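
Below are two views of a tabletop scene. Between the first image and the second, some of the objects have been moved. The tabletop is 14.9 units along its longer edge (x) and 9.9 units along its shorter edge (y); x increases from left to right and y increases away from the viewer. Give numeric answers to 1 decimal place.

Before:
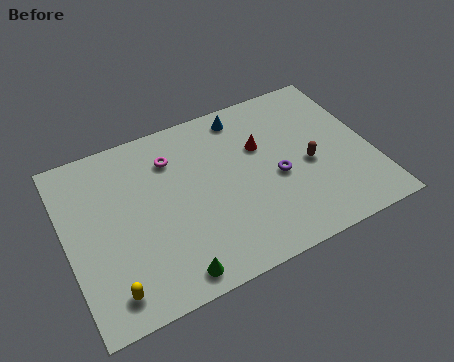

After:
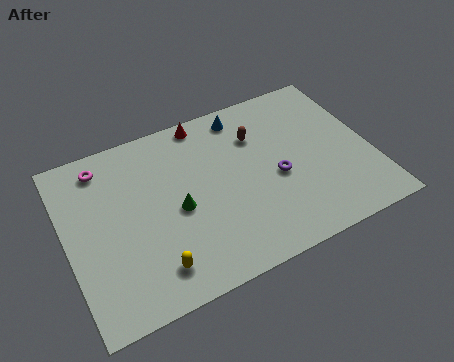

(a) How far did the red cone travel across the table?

3.6

The red cone moved from about (9.7, 6.4) to (7.2, 9.0), a distance of √(2.5² + 2.6²) ≈ 3.6.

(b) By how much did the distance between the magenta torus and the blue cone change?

+3.1

The distance was about 3.9 in the first image and 7.0 in the second, so they moved 3.1 units further apart.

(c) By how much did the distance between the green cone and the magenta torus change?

-1.4

They were about 6.4 units apart before and 5.0 after — 1.4 units closer together.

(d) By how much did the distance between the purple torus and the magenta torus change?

+3.3

The distance was about 5.8 in the first image and 9.1 in the second, so they moved 3.3 units further apart.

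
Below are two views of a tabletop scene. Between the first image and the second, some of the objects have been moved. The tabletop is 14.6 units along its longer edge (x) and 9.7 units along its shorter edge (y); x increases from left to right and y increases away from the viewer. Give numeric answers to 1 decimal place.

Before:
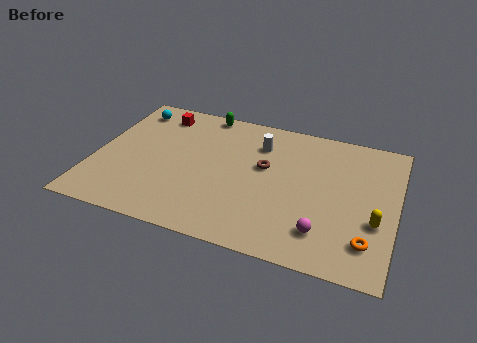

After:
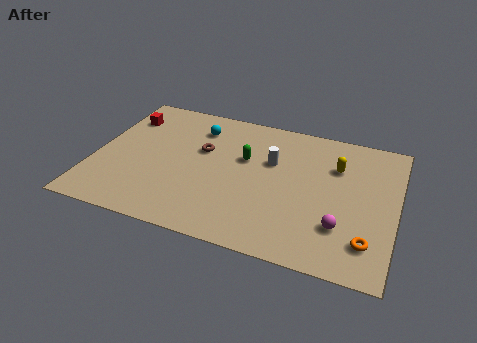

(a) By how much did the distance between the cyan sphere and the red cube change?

+2.2

The distance was about 1.4 in the first image and 3.6 in the second, so they moved 2.2 units further apart.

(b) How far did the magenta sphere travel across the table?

1.0

From (11.3, 2.1) to (12.1, 2.7), the magenta sphere covered √(0.8² + 0.6²) ≈ 1.0 units.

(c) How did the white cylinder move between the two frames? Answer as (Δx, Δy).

(0.7, -1.1)

The white cylinder was at about (7.8, 7.3) and moved to about (8.5, 6.2).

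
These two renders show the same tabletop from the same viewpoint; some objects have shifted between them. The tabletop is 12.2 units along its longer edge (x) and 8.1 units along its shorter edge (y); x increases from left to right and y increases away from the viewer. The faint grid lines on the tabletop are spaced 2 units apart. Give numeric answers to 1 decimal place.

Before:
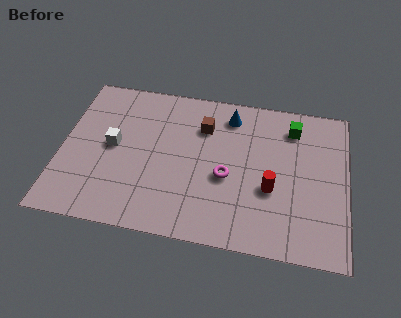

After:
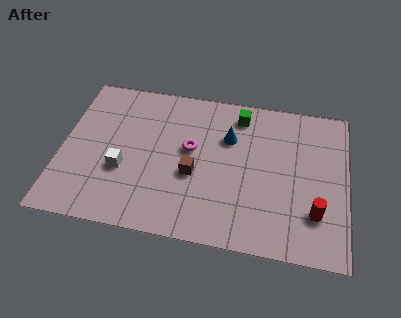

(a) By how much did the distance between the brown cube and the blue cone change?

+1.2

Before: roughly 1.4 units apart; after: 2.6. That's 1.2 units further apart.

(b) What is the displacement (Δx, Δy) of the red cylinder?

(1.9, -0.9)

From the two frames, the red cylinder sits at roughly (9.0, 3.1) before and (10.9, 2.2) after.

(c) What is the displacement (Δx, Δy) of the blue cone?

(0.0, -1.2)

The blue cone started near (7.1, 6.7) and ended near (7.1, 5.5).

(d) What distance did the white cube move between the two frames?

1.3

The white cube was near (2.2, 4.2) before and (2.7, 3.0) after, so it travelled √(0.5² + 1.2²) ≈ 1.3 units.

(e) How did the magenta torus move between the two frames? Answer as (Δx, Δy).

(-1.6, 1.2)

The magenta torus was at about (7.1, 3.4) and moved to about (5.5, 4.6).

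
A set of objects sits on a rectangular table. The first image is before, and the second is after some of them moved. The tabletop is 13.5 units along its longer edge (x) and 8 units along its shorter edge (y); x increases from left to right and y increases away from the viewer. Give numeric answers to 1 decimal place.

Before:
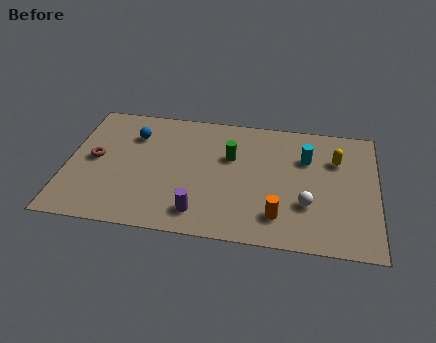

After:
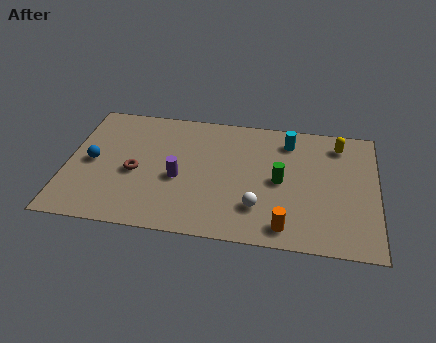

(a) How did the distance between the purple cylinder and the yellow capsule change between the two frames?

+0.4

The distance was about 7.2 in the first image and 7.6 in the second, so they moved 0.4 units further apart.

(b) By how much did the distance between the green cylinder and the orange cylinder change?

-1.2

The distance was about 4.0 in the first image and 2.8 in the second, so they moved 1.2 units closer together.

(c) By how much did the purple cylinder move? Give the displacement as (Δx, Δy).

(-1.0, 2.0)

From the two frames, the purple cylinder sits at roughly (5.9, 1.4) before and (4.9, 3.4) after.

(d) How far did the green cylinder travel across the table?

2.5

The green cylinder moved from about (7.1, 5.1) to (9.3, 3.9), a distance of √(2.2² + 1.2²) ≈ 2.5.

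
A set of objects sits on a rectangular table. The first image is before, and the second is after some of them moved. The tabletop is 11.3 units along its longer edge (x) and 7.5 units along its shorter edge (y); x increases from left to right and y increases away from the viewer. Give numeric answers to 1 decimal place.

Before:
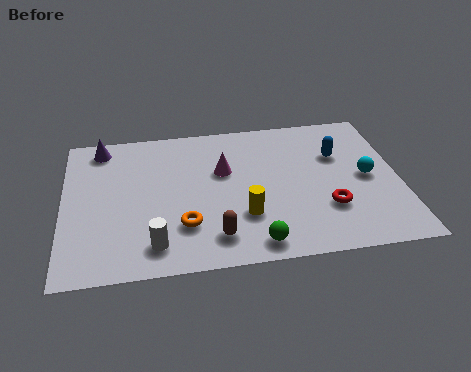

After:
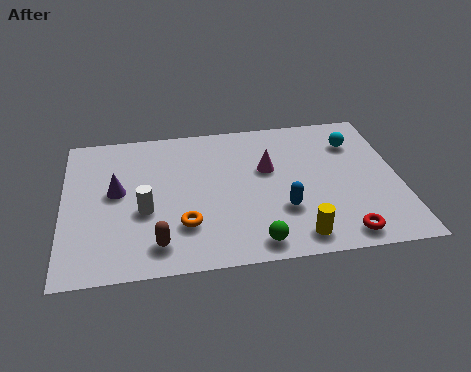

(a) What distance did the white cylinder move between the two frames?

1.7

The white cylinder was near (3.0, 1.3) before and (2.7, 3.0) after, so it travelled √(0.3² + 1.7²) ≈ 1.7 units.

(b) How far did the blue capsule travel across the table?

3.3

From (9.3, 5.0) to (7.3, 2.4), the blue capsule covered √(2.0² + 2.6²) ≈ 3.3 units.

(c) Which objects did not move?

the green sphere and the orange torus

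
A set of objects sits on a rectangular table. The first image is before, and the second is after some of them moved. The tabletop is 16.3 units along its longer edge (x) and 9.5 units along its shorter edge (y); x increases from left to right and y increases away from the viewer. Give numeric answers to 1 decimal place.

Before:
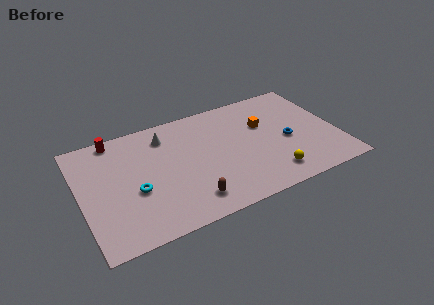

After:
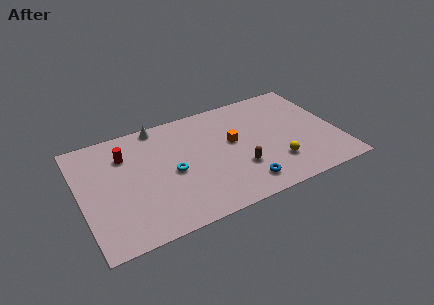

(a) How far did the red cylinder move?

1.7

The red cylinder moved from about (2.5, 8.6) to (3.0, 7.0), a distance of √(0.5² + 1.6²) ≈ 1.7.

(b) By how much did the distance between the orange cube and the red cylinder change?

-2.7

They were about 9.6 units apart before and 6.9 after — 2.7 units closer together.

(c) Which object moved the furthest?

the blue torus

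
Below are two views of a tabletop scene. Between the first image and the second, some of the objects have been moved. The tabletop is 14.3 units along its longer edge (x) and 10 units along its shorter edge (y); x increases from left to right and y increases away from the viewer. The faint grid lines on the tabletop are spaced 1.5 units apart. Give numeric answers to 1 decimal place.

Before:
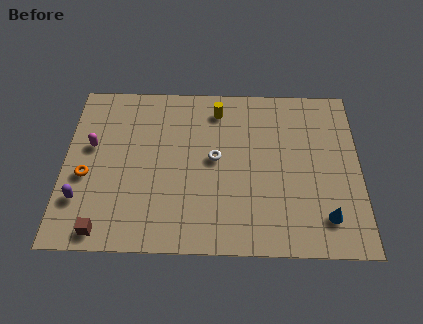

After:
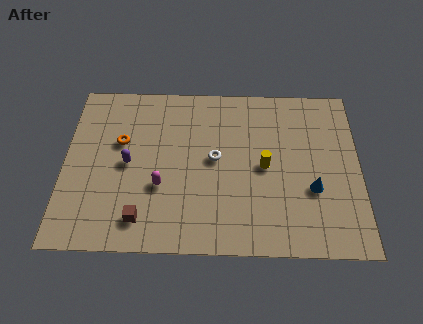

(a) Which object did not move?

the white torus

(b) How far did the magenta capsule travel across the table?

4.1

The magenta capsule moved from about (1.3, 5.9) to (4.7, 3.6), a distance of √(3.4² + 2.3²) ≈ 4.1.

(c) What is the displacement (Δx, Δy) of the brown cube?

(1.8, 0.7)

The brown cube was at about (2.0, 1.0) and moved to about (3.8, 1.7).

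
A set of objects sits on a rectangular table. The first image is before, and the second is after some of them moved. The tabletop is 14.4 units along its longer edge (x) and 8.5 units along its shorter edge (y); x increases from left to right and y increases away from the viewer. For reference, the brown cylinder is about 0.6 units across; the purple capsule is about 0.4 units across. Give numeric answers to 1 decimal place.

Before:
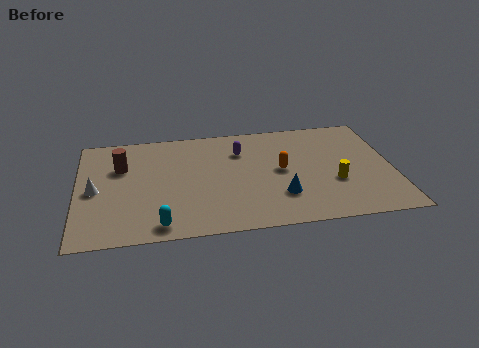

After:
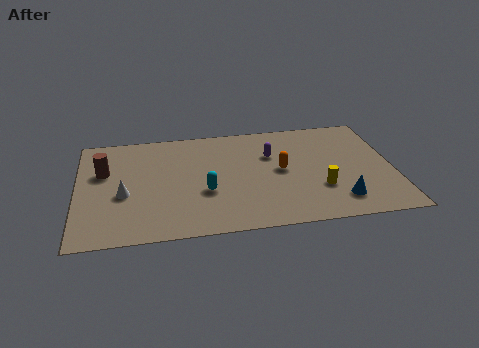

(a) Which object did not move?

the orange capsule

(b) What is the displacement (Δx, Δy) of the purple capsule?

(1.4, -0.5)

The purple capsule was at about (7.5, 6.2) and moved to about (8.9, 5.7).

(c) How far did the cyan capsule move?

3.0

From (3.7, 1.0) to (5.8, 3.2), the cyan capsule covered √(2.1² + 2.2²) ≈ 3.0 units.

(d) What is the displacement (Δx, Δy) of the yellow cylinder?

(-0.7, -0.4)

The yellow cylinder started near (11.7, 3.1) and ended near (11.0, 2.7).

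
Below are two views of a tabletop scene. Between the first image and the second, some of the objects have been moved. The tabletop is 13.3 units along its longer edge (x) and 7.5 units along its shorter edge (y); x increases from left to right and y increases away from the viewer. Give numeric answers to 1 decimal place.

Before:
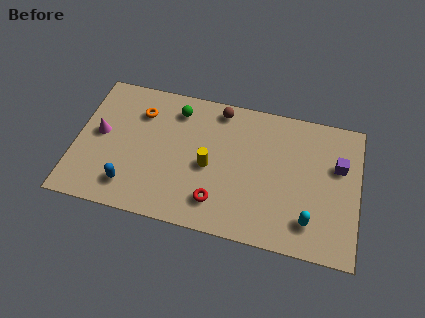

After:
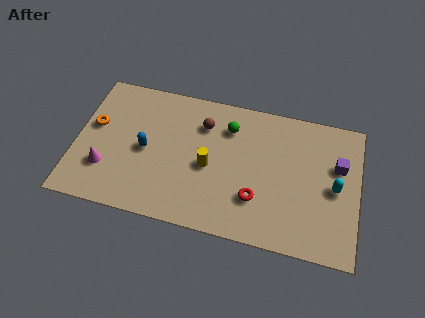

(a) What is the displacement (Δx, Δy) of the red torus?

(1.8, 0.6)

From the two frames, the red torus sits at roughly (6.8, 1.6) before and (8.6, 2.2) after.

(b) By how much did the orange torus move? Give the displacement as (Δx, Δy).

(-2.1, -1.2)

From the two frames, the orange torus sits at roughly (2.9, 5.6) before and (0.8, 4.4) after.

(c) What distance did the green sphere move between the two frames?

2.5

The green sphere moved from about (4.6, 6.1) to (7.1, 5.7), a distance of √(2.5² + 0.4²) ≈ 2.5.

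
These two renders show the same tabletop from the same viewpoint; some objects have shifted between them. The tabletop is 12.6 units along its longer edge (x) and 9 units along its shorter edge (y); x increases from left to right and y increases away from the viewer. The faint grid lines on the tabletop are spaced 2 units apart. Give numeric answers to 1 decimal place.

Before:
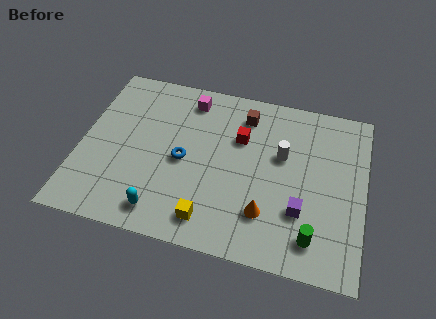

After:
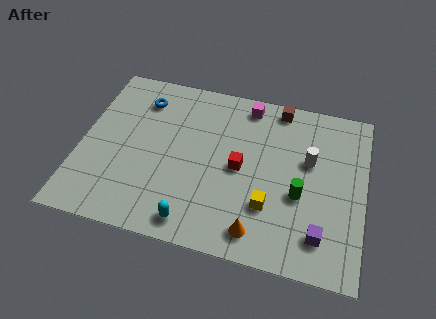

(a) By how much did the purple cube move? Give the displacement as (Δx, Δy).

(0.9, -1.0)

The purple cube was at about (9.9, 2.8) and moved to about (10.8, 1.8).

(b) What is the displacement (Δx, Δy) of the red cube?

(0.1, -1.6)

The red cube was at about (7.0, 6.0) and moved to about (7.1, 4.4).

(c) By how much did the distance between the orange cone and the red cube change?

-0.7

The distance was about 4.0 in the first image and 3.3 in the second, so they moved 0.7 units closer together.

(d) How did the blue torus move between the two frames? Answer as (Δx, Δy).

(-2.1, 2.9)

The blue torus was at about (4.6, 4.2) and moved to about (2.5, 7.1).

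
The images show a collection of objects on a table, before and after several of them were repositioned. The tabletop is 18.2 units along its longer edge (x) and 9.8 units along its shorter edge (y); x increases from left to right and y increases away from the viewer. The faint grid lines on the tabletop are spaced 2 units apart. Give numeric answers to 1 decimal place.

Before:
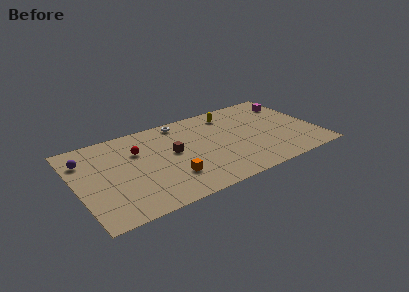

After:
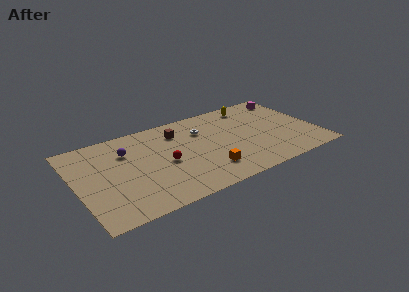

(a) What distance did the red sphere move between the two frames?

2.8

The red sphere moved from about (4.8, 6.7) to (6.6, 4.5), a distance of √(1.8² + 2.2²) ≈ 2.8.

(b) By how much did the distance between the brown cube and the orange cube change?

+2.8

Before: roughly 2.7 units apart; after: 5.5. That's 2.8 units further apart.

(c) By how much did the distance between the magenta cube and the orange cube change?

-1.7

The distance was about 11.2 in the first image and 9.5 in the second, so they moved 1.7 units closer together.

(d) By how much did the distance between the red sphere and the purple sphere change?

-0.4

They were about 4.0 units apart before and 3.6 after — 0.4 units closer together.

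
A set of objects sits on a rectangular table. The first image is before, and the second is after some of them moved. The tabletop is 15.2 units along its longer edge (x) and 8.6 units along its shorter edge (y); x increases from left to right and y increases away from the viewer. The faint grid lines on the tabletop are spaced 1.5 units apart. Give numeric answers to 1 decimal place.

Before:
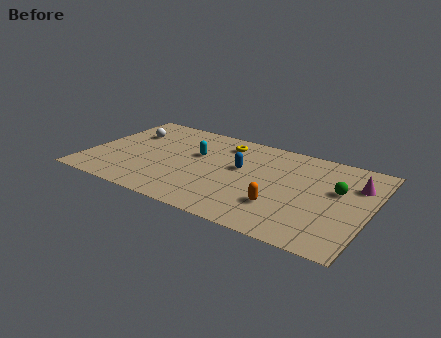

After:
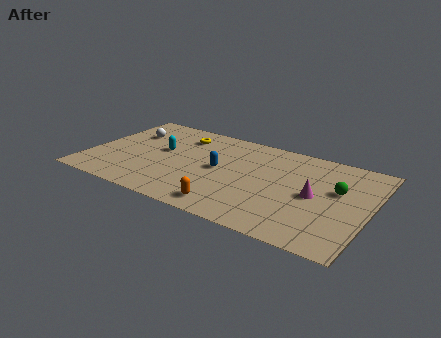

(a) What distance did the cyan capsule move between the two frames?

1.9

The cyan capsule was near (5.7, 5.3) before and (3.8, 4.9) after, so it travelled √(1.9² + 0.4²) ≈ 1.9 units.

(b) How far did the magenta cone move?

2.8

The magenta cone moved from about (14.3, 6.1) to (12.3, 4.2), a distance of √(2.0² + 1.9²) ≈ 2.8.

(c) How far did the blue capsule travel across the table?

1.3

The blue capsule was near (8.2, 5.0) before and (7.1, 4.4) after, so it travelled √(1.1² + 0.6²) ≈ 1.3 units.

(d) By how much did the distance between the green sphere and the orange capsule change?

+2.8

Before: roughly 3.8 units apart; after: 6.6. That's 2.8 units further apart.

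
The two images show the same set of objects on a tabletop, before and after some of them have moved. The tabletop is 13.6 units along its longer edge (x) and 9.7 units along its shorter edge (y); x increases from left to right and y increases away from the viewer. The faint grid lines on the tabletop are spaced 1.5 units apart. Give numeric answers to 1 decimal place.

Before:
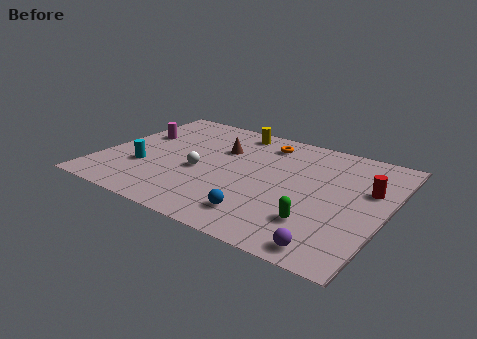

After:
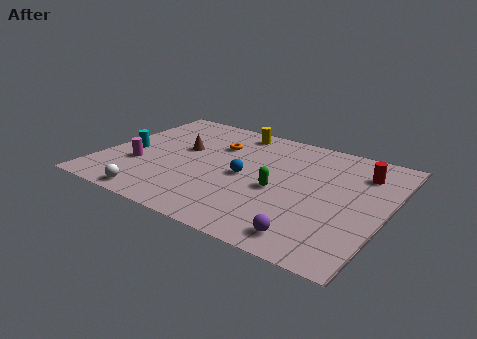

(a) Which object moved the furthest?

the white sphere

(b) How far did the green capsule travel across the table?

2.7

From (10.7, 2.5) to (8.6, 4.2), the green capsule covered √(2.1² + 1.7²) ≈ 2.7 units.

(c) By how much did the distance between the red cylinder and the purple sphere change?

+1.1

They were about 5.2 units apart before and 6.3 after — 1.1 units further apart.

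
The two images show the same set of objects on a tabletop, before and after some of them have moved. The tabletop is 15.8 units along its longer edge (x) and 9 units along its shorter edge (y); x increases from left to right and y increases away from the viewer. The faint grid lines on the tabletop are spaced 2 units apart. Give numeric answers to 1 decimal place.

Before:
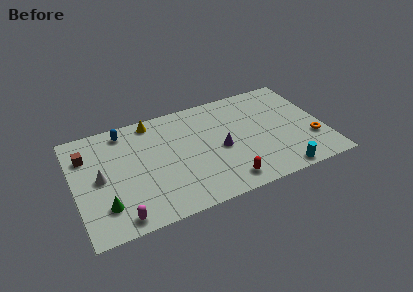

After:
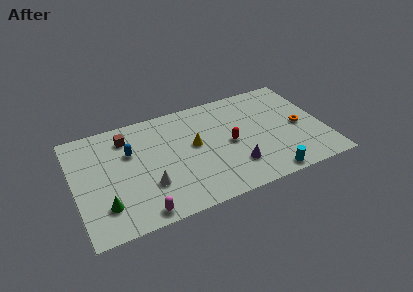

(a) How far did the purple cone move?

1.9

The purple cone was near (9.2, 4.1) before and (9.9, 2.3) after, so it travelled √(0.7² + 1.8²) ≈ 1.9 units.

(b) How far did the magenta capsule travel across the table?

1.3

The magenta capsule moved from about (2.5, 1.0) to (3.8, 0.9), a distance of √(1.3² + 0.1²) ≈ 1.3.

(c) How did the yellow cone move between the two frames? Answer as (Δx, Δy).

(2.4, -3.0)

The yellow cone was at about (5.2, 8.0) and moved to about (7.6, 5.0).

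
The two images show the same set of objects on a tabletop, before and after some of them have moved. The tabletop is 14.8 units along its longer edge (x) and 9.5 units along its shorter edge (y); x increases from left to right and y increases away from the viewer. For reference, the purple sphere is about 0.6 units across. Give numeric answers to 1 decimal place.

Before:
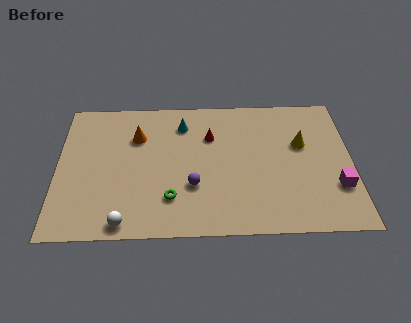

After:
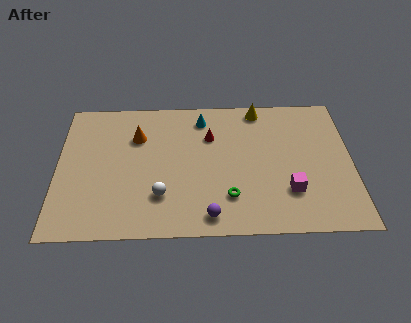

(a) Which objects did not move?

the red cone and the orange cone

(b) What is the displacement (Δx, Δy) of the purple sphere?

(0.8, -2.0)

The purple sphere was at about (6.8, 3.2) and moved to about (7.6, 1.2).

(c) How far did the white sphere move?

2.5

The white sphere moved from about (3.4, 0.9) to (5.2, 2.6), a distance of √(1.8² + 1.7²) ≈ 2.5.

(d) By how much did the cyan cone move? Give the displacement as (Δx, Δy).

(1.0, 0.4)

The cyan cone was at about (6.3, 7.5) and moved to about (7.3, 7.9).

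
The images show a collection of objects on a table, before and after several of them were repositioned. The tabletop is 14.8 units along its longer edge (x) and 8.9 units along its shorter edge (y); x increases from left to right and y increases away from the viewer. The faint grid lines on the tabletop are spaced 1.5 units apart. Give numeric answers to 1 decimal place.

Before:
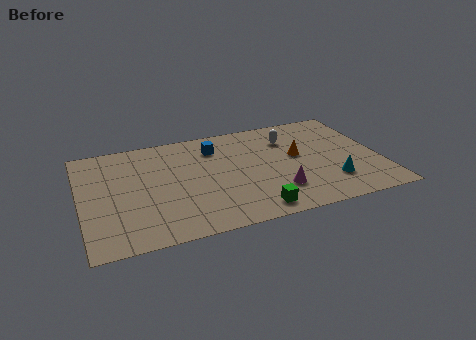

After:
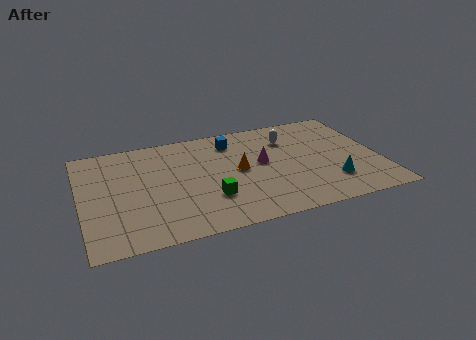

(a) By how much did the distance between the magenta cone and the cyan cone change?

+1.4

Before: roughly 2.7 units apart; after: 4.1. That's 1.4 units further apart.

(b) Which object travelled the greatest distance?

the orange cone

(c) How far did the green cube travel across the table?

2.6

From (8.2, 1.1) to (6.2, 2.7), the green cube covered √(2.0² + 1.6²) ≈ 2.6 units.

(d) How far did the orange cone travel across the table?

3.0

From (10.8, 5.0) to (7.8, 4.6), the orange cone covered √(3.0² + 0.4²) ≈ 3.0 units.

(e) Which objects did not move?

the white capsule and the cyan cone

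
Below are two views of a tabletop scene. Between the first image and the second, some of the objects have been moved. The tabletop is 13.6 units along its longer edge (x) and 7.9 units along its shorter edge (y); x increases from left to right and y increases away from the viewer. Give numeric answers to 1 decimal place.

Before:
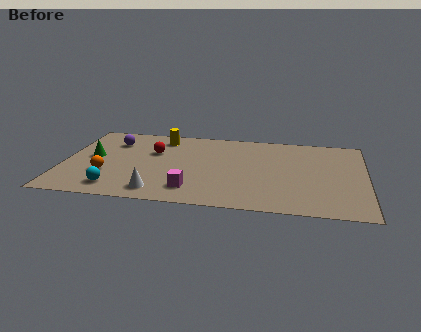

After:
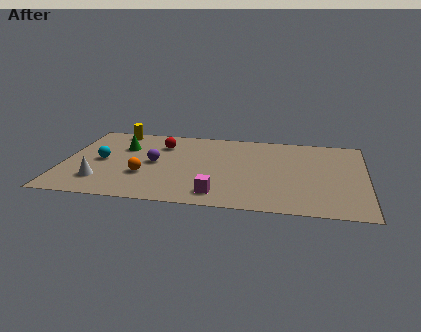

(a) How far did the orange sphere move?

1.7

The orange sphere moved from about (2.0, 2.6) to (3.7, 2.7), a distance of √(1.7² + 0.1²) ≈ 1.7.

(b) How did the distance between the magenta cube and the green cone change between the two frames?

+0.8

They were about 5.3 units apart before and 6.1 after — 0.8 units further apart.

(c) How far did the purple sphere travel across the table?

2.8

From (2.1, 5.9) to (4.1, 4.0), the purple sphere covered √(2.0² + 1.9²) ≈ 2.8 units.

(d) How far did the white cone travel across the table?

2.7

From (4.4, 1.2) to (1.8, 1.9), the white cone covered √(2.6² + 0.7²) ≈ 2.7 units.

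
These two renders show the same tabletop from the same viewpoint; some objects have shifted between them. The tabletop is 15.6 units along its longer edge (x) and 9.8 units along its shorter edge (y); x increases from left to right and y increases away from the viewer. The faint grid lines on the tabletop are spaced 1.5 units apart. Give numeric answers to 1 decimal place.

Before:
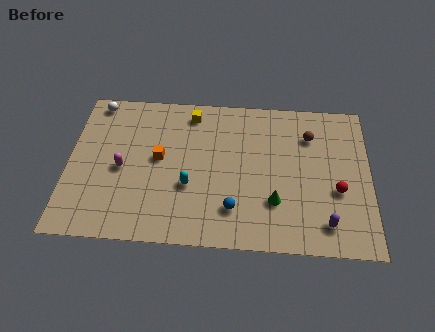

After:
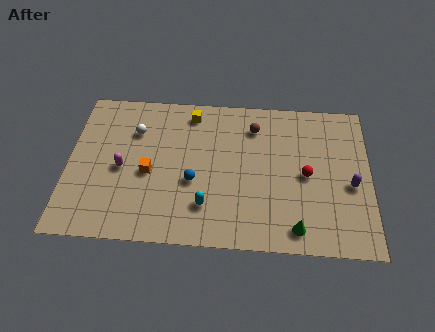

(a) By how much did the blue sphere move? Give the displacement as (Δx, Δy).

(-2.1, 1.6)

The blue sphere started near (8.6, 2.3) and ended near (6.5, 3.9).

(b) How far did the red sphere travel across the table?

1.8

The red sphere was near (13.9, 3.8) before and (12.3, 4.7) after, so it travelled √(1.6² + 0.9²) ≈ 1.8 units.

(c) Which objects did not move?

the yellow cube and the magenta capsule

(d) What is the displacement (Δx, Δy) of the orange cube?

(-0.5, -1.0)

The orange cube started near (4.7, 5.3) and ended near (4.2, 4.3).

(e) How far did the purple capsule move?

2.8

The purple capsule moved from about (13.3, 1.7) to (14.6, 4.2), a distance of √(1.3² + 2.5²) ≈ 2.8.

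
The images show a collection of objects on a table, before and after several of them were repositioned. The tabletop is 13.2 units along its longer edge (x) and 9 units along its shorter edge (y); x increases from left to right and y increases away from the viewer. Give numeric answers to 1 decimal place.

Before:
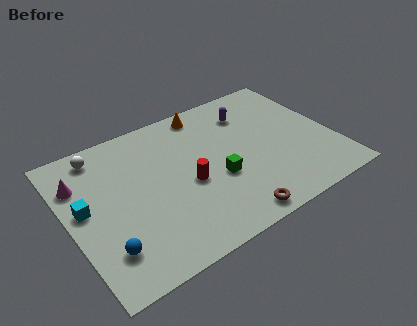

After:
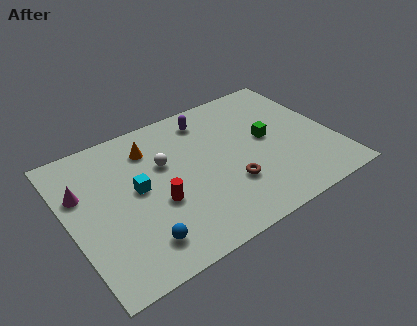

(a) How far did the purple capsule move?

2.2

The purple capsule moved from about (9.5, 6.9) to (7.4, 7.5), a distance of √(2.1² + 0.6²) ≈ 2.2.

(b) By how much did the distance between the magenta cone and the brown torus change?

-1.1

The distance was about 8.7 in the first image and 7.6 in the second, so they moved 1.1 units closer together.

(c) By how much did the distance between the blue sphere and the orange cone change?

-2.9

They were about 8.4 units apart before and 5.5 after — 2.9 units closer together.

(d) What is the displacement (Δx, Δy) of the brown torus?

(0.3, 1.9)

From the two frames, the brown torus sits at roughly (7.4, 0.9) before and (7.7, 2.8) after.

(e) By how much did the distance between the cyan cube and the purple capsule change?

-4.1

The distance was about 8.9 in the first image and 4.8 in the second, so they moved 4.1 units closer together.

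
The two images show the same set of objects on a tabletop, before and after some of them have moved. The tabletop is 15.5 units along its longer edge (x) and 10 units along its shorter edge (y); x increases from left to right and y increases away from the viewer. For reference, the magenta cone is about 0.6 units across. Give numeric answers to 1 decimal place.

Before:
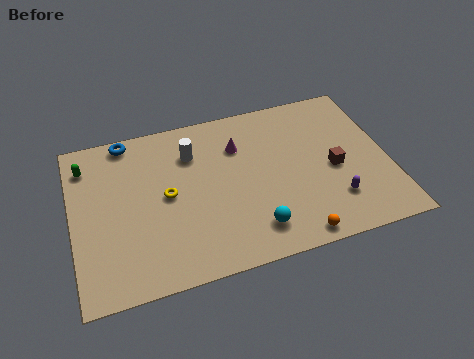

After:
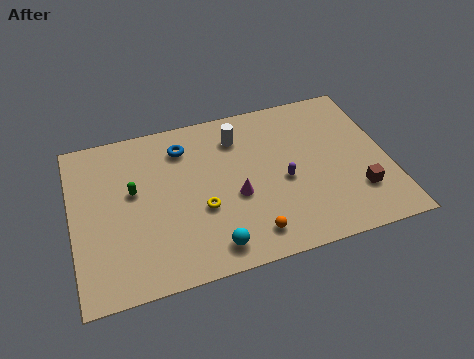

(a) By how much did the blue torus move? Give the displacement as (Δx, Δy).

(2.7, -1.2)

From the two frames, the blue torus sits at roughly (2.9, 9.1) before and (5.6, 7.9) after.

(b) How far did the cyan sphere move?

2.2

The cyan sphere moved from about (8.6, 1.9) to (6.5, 1.4), a distance of √(2.1² + 0.5²) ≈ 2.2.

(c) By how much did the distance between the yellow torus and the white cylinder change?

+1.8

The distance was about 2.7 in the first image and 4.5 in the second, so they moved 1.8 units further apart.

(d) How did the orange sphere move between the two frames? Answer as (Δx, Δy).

(-2.1, 0.7)

The orange sphere was at about (10.5, 0.9) and moved to about (8.4, 1.6).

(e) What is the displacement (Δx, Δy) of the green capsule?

(2.2, -2.2)

The green capsule started near (0.8, 8.0) and ended near (3.0, 5.8).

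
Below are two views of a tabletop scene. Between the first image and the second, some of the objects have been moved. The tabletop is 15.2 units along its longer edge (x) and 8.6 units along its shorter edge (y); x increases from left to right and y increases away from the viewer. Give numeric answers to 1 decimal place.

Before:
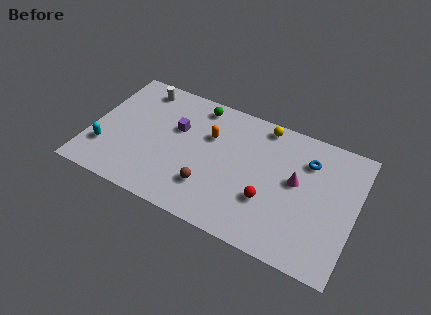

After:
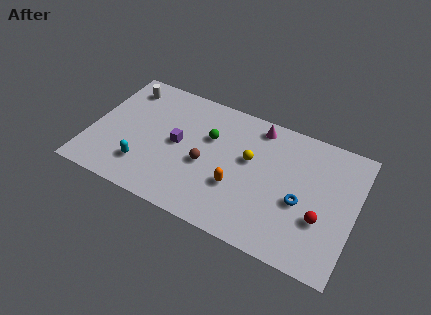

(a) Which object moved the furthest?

the magenta cone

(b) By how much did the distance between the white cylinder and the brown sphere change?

-0.7

The distance was about 6.9 in the first image and 6.2 in the second, so they moved 0.7 units closer together.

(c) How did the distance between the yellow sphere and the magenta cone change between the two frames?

-1.2

Before: roughly 3.6 units apart; after: 2.4. That's 1.2 units closer together.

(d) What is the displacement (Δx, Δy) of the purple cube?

(0.2, -1.0)

The purple cube was at about (4.8, 5.4) and moved to about (5.0, 4.4).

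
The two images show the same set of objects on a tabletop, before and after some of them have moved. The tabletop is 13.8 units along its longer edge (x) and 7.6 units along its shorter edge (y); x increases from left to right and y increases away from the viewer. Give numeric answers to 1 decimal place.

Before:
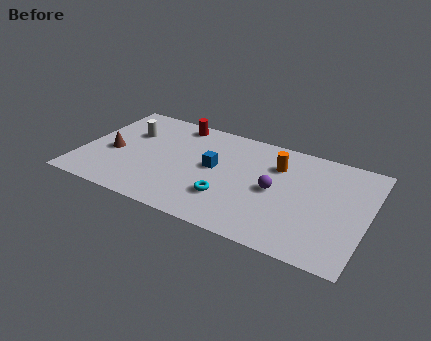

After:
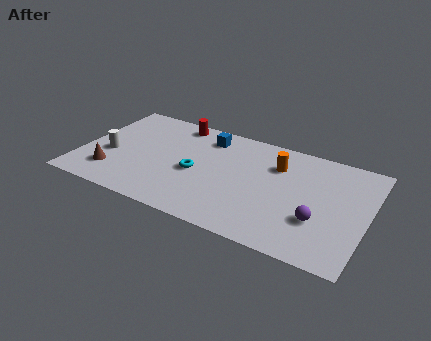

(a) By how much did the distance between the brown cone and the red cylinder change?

+1.2

Before: roughly 4.3 units apart; after: 5.5. That's 1.2 units further apart.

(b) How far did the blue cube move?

2.2

The blue cube was near (6.4, 4.1) before and (5.8, 6.2) after, so it travelled √(0.6² + 2.1²) ≈ 2.2 units.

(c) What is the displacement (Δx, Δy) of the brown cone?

(0.2, -1.5)

The brown cone started near (1.5, 3.3) and ended near (1.7, 1.8).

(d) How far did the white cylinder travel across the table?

2.1

From (2.1, 5.1) to (1.4, 3.1), the white cylinder covered √(0.7² + 2.0²) ≈ 2.1 units.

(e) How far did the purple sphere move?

2.5

From (9.4, 3.7) to (11.6, 2.5), the purple sphere covered √(2.2² + 1.2²) ≈ 2.5 units.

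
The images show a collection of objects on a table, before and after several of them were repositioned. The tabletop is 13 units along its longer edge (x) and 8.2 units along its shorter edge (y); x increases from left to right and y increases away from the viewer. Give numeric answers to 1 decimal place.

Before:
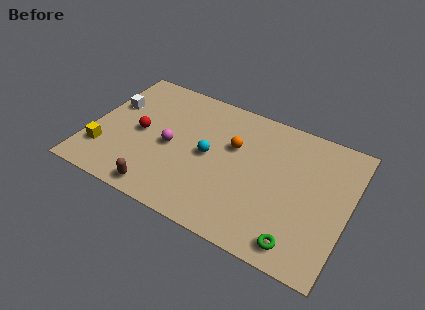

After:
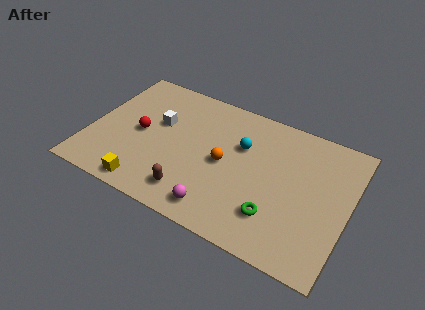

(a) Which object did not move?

the red sphere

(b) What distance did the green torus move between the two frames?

1.6

The green torus was near (10.9, 1.1) before and (9.6, 2.1) after, so it travelled √(1.3² + 1.0²) ≈ 1.6 units.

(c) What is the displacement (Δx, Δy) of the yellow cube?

(2.4, -1.2)

From the two frames, the yellow cube sits at roughly (0.9, 2.1) before and (3.3, 0.9) after.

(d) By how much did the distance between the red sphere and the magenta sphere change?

+3.6

The distance was about 1.6 in the first image and 5.2 in the second, so they moved 3.6 units further apart.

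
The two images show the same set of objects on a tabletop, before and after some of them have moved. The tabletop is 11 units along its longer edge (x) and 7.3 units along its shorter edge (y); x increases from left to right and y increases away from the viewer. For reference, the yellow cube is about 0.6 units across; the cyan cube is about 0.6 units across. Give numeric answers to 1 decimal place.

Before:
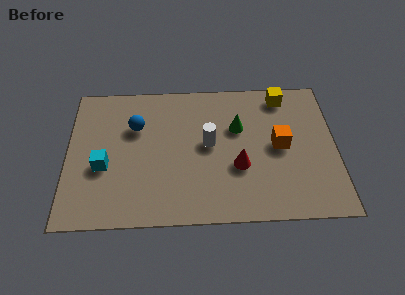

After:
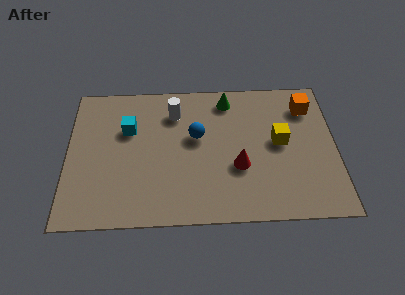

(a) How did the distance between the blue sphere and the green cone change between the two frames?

-1.9

The distance was about 4.2 in the first image and 2.3 in the second, so they moved 1.9 units closer together.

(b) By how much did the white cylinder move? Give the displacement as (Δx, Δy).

(-1.4, 1.7)

From the two frames, the white cylinder sits at roughly (5.8, 3.9) before and (4.4, 5.6) after.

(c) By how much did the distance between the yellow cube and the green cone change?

+0.6

They were about 2.5 units apart before and 3.1 after — 0.6 units further apart.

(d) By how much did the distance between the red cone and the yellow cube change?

-2.0

They were about 4.1 units apart before and 2.1 after — 2.0 units closer together.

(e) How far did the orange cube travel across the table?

2.3

The orange cube was near (8.7, 3.7) before and (9.9, 5.7) after, so it travelled √(1.2² + 2.0²) ≈ 2.3 units.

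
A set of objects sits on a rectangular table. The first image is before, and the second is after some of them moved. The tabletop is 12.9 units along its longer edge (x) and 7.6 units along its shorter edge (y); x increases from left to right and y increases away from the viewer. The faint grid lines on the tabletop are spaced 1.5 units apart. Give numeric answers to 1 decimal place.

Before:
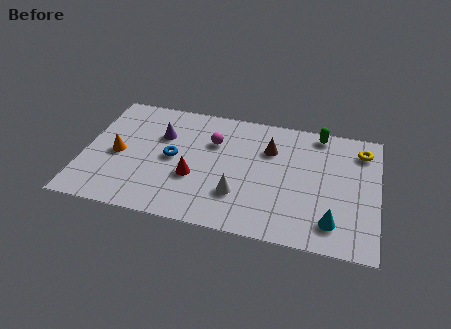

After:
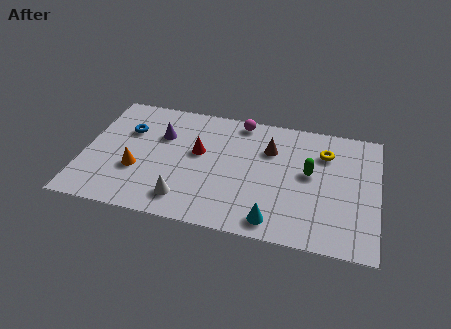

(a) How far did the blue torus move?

2.5

The blue torus was near (3.9, 3.8) before and (1.8, 5.1) after, so it travelled √(2.1² + 1.3²) ≈ 2.5 units.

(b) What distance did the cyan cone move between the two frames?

2.5

From (11.0, 1.5) to (8.5, 1.0), the cyan cone covered √(2.5² + 0.5²) ≈ 2.5 units.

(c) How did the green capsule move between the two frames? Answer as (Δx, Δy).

(-0.3, -2.6)

From the two frames, the green capsule sits at roughly (10.2, 6.8) before and (9.9, 4.2) after.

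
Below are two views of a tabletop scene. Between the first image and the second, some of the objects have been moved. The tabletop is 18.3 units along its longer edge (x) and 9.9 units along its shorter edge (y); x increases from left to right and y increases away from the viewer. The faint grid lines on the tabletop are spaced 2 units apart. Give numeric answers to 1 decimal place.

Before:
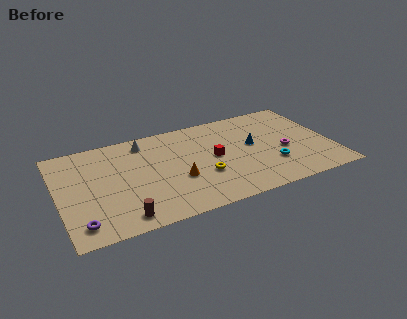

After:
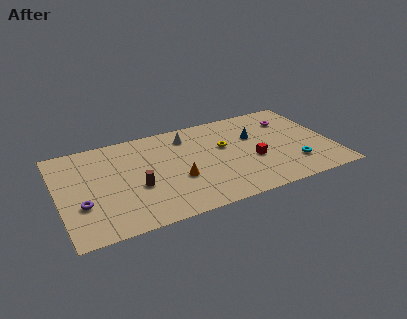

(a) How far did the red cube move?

2.8

The red cube was near (10.4, 5.1) before and (12.9, 3.9) after, so it travelled √(2.5² + 1.2²) ≈ 2.8 units.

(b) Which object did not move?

the orange cone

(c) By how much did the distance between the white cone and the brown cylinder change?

-1.8

The distance was about 7.4 in the first image and 5.6 in the second, so they moved 1.8 units closer together.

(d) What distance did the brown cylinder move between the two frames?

2.9

The brown cylinder moved from about (3.9, 1.3) to (5.1, 3.9), a distance of √(1.2² + 2.6²) ≈ 2.9.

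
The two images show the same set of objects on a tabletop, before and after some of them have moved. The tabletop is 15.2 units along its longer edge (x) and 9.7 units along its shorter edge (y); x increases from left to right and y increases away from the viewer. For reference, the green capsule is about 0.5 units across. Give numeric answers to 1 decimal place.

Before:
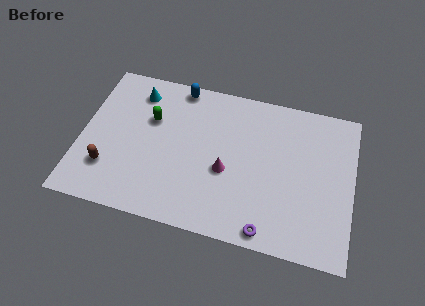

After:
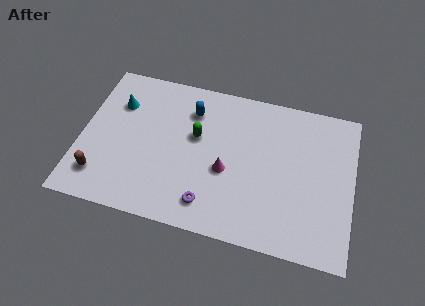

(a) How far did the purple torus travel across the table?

3.4

The purple torus was near (10.7, 0.9) before and (7.4, 1.7) after, so it travelled √(3.3² + 0.8²) ≈ 3.4 units.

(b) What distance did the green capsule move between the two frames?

2.6

The green capsule moved from about (3.8, 6.3) to (6.4, 5.8), a distance of √(2.6² + 0.5²) ≈ 2.6.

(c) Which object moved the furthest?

the purple torus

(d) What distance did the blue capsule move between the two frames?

1.6

The blue capsule moved from about (5.2, 8.8) to (6.0, 7.4), a distance of √(0.8² + 1.4²) ≈ 1.6.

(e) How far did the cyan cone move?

1.4

The cyan cone moved from about (2.9, 7.9) to (1.9, 6.9), a distance of √(1.0² + 1.0²) ≈ 1.4.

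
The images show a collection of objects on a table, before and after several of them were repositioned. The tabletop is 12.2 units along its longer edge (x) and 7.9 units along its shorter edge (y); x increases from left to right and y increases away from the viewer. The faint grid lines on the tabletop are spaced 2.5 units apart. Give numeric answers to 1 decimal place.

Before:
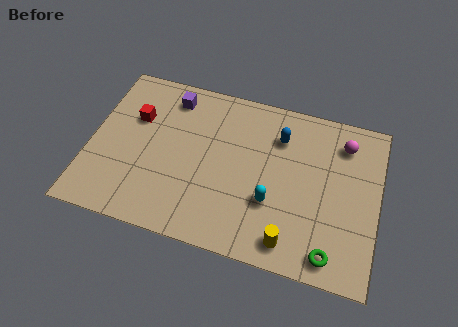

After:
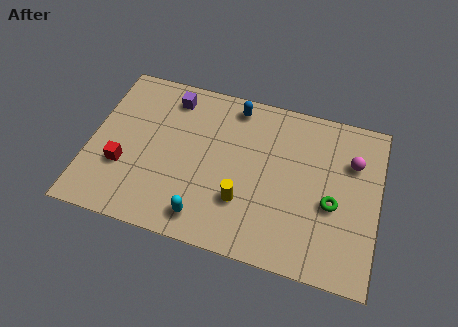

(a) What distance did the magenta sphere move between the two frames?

0.9

From (10.6, 6.3) to (11.0, 5.5), the magenta sphere covered √(0.4² + 0.8²) ≈ 0.9 units.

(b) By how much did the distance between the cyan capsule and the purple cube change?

-0.3

They were about 6.0 units apart before and 5.7 after — 0.3 units closer together.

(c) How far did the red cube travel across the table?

2.5

The red cube moved from about (1.8, 5.2) to (1.5, 2.7), a distance of √(0.3² + 2.5²) ≈ 2.5.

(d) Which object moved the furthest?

the cyan capsule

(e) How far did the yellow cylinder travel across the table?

2.5

The yellow cylinder moved from about (8.7, 1.1) to (6.6, 2.4), a distance of √(2.1² + 1.3²) ≈ 2.5.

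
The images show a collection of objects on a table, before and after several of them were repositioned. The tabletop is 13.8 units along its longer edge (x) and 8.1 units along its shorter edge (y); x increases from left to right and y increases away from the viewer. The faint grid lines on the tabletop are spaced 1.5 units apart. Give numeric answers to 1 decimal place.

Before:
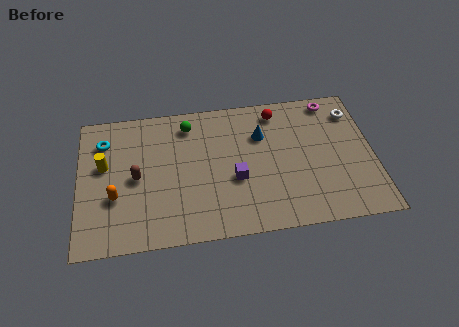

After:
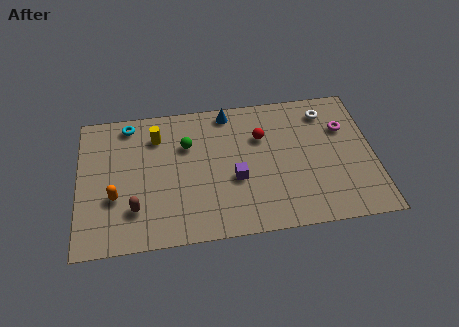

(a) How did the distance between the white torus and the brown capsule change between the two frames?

-0.4

The distance was about 10.6 in the first image and 10.2 in the second, so they moved 0.4 units closer together.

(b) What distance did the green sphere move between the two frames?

1.2

The green sphere moved from about (5.2, 6.7) to (5.1, 5.5), a distance of √(0.1² + 1.2²) ≈ 1.2.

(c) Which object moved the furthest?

the yellow cylinder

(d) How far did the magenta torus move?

1.8

The magenta torus moved from about (12.0, 7.2) to (12.5, 5.5), a distance of √(0.5² + 1.7²) ≈ 1.8.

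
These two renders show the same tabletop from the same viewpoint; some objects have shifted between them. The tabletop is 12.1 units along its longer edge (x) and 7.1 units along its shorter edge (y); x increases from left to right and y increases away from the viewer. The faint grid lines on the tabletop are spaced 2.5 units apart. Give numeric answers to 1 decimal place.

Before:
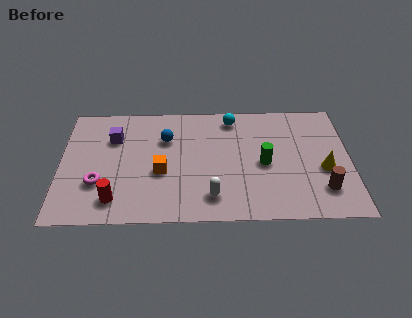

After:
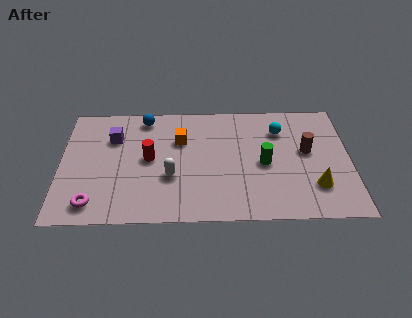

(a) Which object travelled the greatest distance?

the red cylinder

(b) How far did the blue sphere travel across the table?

1.6

The blue sphere was near (4.4, 4.9) before and (3.5, 6.2) after, so it travelled √(0.9² + 1.3²) ≈ 1.6 units.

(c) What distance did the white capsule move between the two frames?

2.1

From (6.3, 1.4) to (4.6, 2.6), the white capsule covered √(1.7² + 1.2²) ≈ 2.1 units.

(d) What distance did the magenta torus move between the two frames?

1.2

The magenta torus was near (1.6, 2.3) before and (1.4, 1.1) after, so it travelled √(0.2² + 1.2²) ≈ 1.2 units.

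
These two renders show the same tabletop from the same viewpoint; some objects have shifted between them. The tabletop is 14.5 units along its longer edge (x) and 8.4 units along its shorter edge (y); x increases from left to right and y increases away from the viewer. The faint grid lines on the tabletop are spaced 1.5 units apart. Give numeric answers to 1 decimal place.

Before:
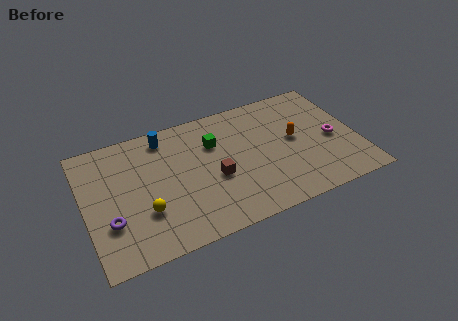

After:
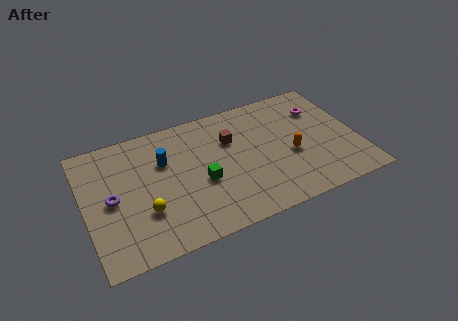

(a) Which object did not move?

the yellow sphere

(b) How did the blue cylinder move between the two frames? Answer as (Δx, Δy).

(-0.2, -1.6)

From the two frames, the blue cylinder sits at roughly (4.5, 7.2) before and (4.3, 5.6) after.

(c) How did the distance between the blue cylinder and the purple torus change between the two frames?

-2.3

The distance was about 5.6 in the first image and 3.3 in the second, so they moved 2.3 units closer together.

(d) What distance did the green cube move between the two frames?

2.5

The green cube was near (7.0, 5.8) before and (6.1, 3.5) after, so it travelled √(0.9² + 2.3²) ≈ 2.5 units.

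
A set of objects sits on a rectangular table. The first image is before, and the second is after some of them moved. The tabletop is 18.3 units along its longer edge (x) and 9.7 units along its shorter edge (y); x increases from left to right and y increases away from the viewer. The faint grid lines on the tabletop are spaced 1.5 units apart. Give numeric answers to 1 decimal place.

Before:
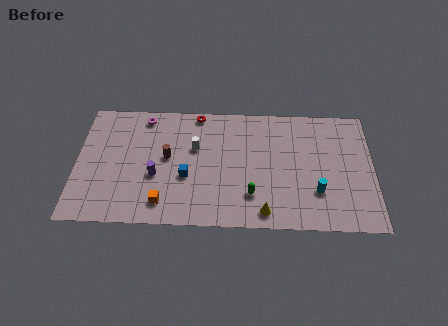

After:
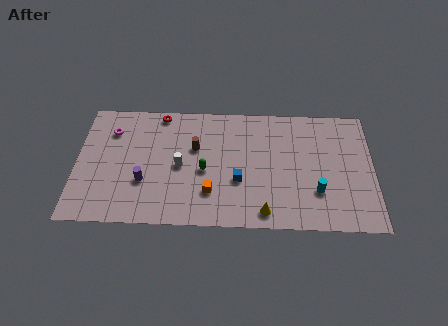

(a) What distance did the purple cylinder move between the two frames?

0.9

From (4.9, 3.8) to (4.2, 3.3), the purple cylinder covered √(0.7² + 0.5²) ≈ 0.9 units.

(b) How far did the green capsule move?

3.4

From (10.8, 2.5) to (7.9, 4.3), the green capsule covered √(2.9² + 1.8²) ≈ 3.4 units.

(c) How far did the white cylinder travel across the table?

1.7

The white cylinder was near (7.3, 6.1) before and (6.4, 4.6) after, so it travelled √(0.9² + 1.5²) ≈ 1.7 units.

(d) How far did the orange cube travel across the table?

3.0

The orange cube was near (5.4, 1.7) before and (8.3, 2.6) after, so it travelled √(2.9² + 0.9²) ≈ 3.0 units.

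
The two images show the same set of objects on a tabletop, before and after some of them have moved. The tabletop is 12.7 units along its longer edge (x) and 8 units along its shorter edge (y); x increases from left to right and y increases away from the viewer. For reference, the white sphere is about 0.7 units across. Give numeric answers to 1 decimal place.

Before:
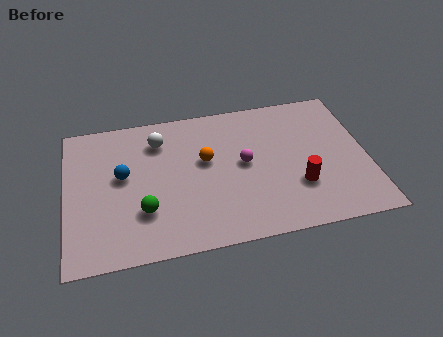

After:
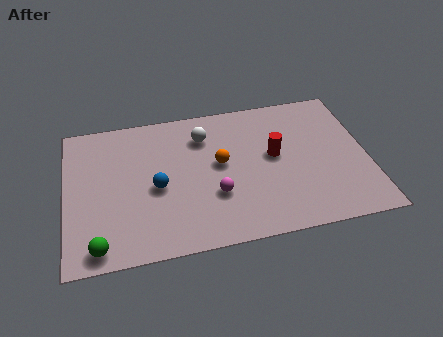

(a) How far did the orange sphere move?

0.7

The orange sphere was near (5.9, 4.7) before and (6.5, 4.4) after, so it travelled √(0.6² + 0.3²) ≈ 0.7 units.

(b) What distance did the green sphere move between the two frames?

2.4

The green sphere moved from about (3.2, 2.4) to (1.3, 0.9), a distance of √(1.9² + 1.5²) ≈ 2.4.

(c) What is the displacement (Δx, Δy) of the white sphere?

(1.9, -0.1)

The white sphere was at about (4.0, 6.2) and moved to about (5.9, 6.1).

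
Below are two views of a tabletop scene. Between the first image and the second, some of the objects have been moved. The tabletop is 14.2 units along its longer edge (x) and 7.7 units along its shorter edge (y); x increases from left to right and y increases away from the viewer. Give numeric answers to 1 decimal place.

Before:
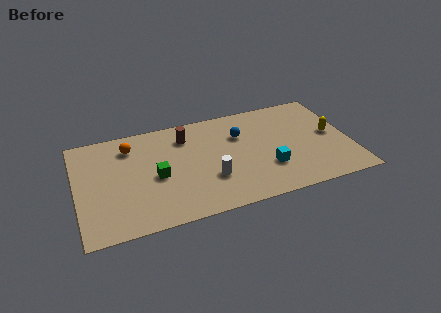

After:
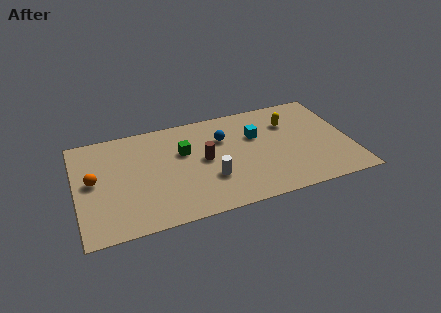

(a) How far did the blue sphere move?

0.9

From (8.6, 5.3) to (7.7, 5.3), the blue sphere covered √(0.9² + 0.0²) ≈ 0.9 units.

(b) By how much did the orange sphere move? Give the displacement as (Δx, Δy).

(-2.0, -2.0)

The orange sphere was at about (2.9, 6.1) and moved to about (0.9, 4.1).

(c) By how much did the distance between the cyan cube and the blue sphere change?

-1.4

Before: roughly 3.1 units apart; after: 1.7. That's 1.4 units closer together.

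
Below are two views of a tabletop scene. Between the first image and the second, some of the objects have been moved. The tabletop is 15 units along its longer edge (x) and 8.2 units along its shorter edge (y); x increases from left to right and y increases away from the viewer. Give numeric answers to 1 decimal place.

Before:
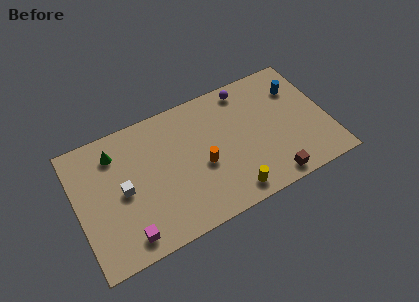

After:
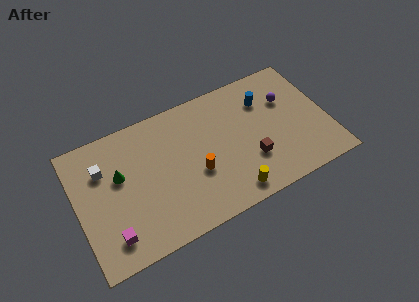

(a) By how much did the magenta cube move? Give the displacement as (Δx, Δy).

(-0.9, 0.4)

From the two frames, the magenta cube sits at roughly (2.6, 1.2) before and (1.7, 1.6) after.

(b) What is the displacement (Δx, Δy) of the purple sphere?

(2.3, -1.7)

The purple sphere was at about (10.5, 7.2) and moved to about (12.8, 5.5).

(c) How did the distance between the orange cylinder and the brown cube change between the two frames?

-1.3

The distance was about 4.6 in the first image and 3.3 in the second, so they moved 1.3 units closer together.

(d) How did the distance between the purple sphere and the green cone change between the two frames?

+2.2

Before: roughly 8.0 units apart; after: 10.2. That's 2.2 units further apart.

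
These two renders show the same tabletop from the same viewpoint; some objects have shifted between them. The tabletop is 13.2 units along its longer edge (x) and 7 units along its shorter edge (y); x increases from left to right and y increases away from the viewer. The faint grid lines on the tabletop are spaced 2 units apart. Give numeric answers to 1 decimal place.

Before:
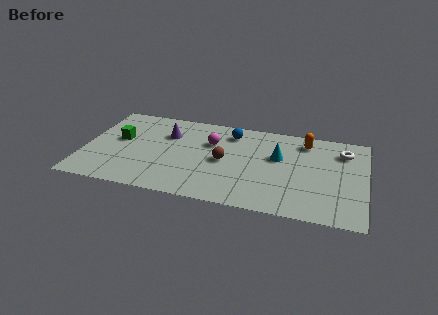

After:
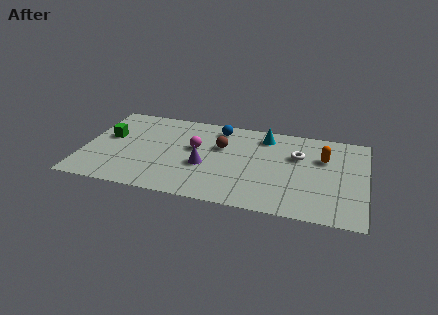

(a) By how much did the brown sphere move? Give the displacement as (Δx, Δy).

(-0.2, 1.1)

The brown sphere was at about (6.6, 3.4) and moved to about (6.4, 4.5).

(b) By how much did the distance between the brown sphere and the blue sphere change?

-0.9

The distance was about 2.3 in the first image and 1.4 in the second, so they moved 0.9 units closer together.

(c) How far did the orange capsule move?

1.4

From (10.3, 5.8) to (11.2, 4.7), the orange capsule covered √(0.9² + 1.1²) ≈ 1.4 units.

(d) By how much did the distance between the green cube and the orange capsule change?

+1.2

Before: roughly 8.9 units apart; after: 10.1. That's 1.2 units further apart.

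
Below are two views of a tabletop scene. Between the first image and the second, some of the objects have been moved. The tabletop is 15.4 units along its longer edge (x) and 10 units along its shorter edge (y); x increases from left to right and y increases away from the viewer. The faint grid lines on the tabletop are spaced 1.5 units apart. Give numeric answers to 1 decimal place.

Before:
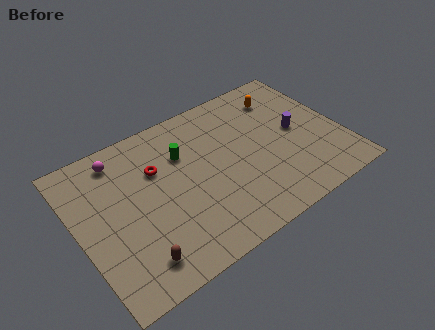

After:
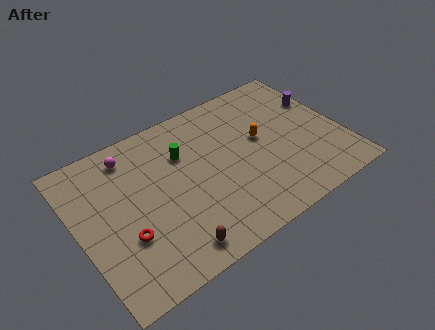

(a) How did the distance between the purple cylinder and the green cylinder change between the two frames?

+1.5

They were about 6.7 units apart before and 8.2 after — 1.5 units further apart.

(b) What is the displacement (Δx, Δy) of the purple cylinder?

(1.7, 1.5)

From the two frames, the purple cylinder sits at roughly (12.9, 5.1) before and (14.6, 6.6) after.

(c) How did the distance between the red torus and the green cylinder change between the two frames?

+3.7

Before: roughly 1.6 units apart; after: 5.3. That's 3.7 units further apart.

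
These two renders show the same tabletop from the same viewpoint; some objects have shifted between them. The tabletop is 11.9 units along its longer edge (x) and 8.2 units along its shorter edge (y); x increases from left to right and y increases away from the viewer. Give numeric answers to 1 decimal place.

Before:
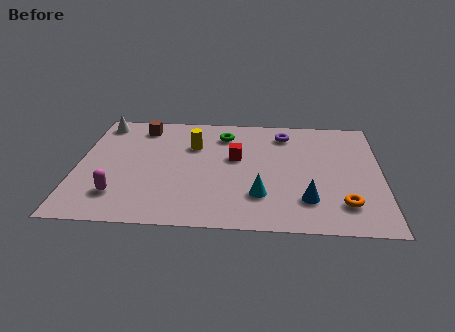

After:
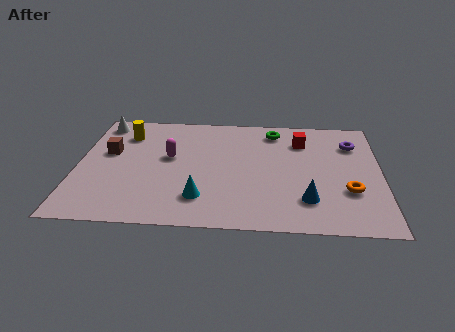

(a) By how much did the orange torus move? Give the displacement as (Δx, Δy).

(0.2, 0.9)

From the two frames, the orange torus sits at roughly (10.4, 1.8) before and (10.6, 2.7) after.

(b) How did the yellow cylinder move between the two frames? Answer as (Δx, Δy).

(-2.7, 0.7)

The yellow cylinder was at about (4.5, 5.6) and moved to about (1.8, 6.3).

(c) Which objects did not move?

the blue cone and the white cone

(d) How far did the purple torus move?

2.8

The purple torus moved from about (8.1, 6.7) to (10.8, 6.1), a distance of √(2.7² + 0.6²) ≈ 2.8.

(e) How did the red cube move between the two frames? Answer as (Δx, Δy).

(2.6, 1.4)

The red cube started near (6.2, 4.8) and ended near (8.8, 6.2).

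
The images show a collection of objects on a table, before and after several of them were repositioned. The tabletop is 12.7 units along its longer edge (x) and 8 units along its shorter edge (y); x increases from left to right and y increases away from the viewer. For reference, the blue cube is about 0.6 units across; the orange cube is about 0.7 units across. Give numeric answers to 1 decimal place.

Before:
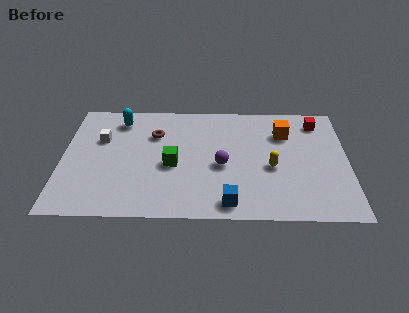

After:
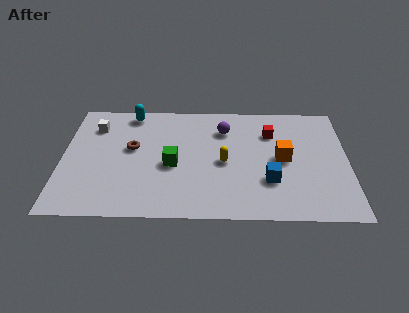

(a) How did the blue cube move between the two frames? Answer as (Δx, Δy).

(1.8, 1.5)

From the two frames, the blue cube sits at roughly (7.4, 1.0) before and (9.2, 2.5) after.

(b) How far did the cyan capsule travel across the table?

0.7

From (2.5, 6.6) to (3.0, 7.1), the cyan capsule covered √(0.5² + 0.5²) ≈ 0.7 units.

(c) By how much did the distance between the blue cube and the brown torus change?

+0.8

The distance was about 5.7 in the first image and 6.5 in the second, so they moved 0.8 units further apart.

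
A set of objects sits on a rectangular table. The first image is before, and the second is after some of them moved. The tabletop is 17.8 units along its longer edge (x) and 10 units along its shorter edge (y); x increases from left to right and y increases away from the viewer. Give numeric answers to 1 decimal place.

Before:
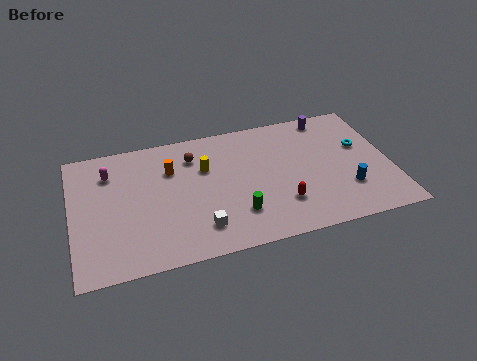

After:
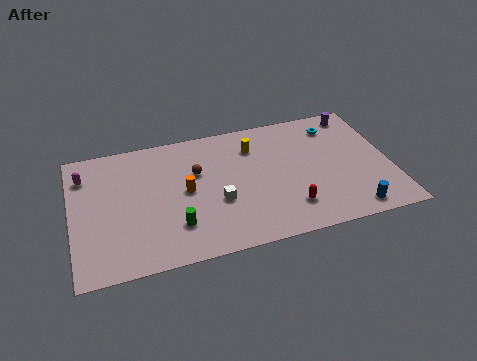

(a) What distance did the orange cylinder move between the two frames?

2.0

From (5.6, 7.0) to (6.3, 5.1), the orange cylinder covered √(0.7² + 1.9²) ≈ 2.0 units.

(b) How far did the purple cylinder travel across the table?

1.6

The purple cylinder was near (14.7, 8.9) before and (16.3, 8.8) after, so it travelled √(1.6² + 0.1²) ≈ 1.6 units.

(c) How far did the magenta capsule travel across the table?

1.4

From (2.2, 7.6) to (0.8, 7.7), the magenta capsule covered √(1.4² + 0.1²) ≈ 1.4 units.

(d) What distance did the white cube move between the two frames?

2.0

The white cube moved from about (6.9, 2.1) to (8.0, 3.8), a distance of √(1.1² + 1.7²) ≈ 2.0.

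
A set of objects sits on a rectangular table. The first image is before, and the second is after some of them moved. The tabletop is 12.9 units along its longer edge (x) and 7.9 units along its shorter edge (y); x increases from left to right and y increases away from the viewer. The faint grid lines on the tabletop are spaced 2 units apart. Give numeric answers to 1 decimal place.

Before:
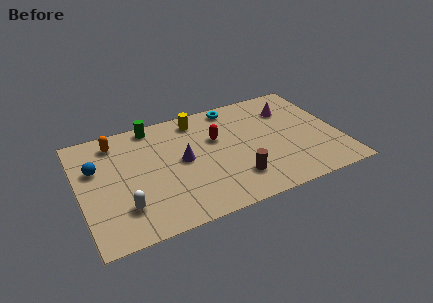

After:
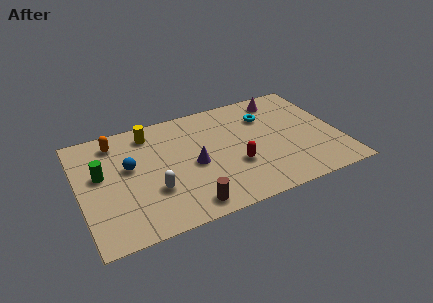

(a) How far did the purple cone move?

0.7

The purple cone moved from about (5.1, 4.1) to (5.6, 3.6), a distance of √(0.5² + 0.5²) ≈ 0.7.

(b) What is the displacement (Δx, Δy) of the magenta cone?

(-0.3, 0.9)

The magenta cone started near (10.7, 5.8) and ended near (10.4, 6.7).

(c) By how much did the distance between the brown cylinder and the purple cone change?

-0.6

They were about 3.3 units apart before and 2.7 after — 0.6 units closer together.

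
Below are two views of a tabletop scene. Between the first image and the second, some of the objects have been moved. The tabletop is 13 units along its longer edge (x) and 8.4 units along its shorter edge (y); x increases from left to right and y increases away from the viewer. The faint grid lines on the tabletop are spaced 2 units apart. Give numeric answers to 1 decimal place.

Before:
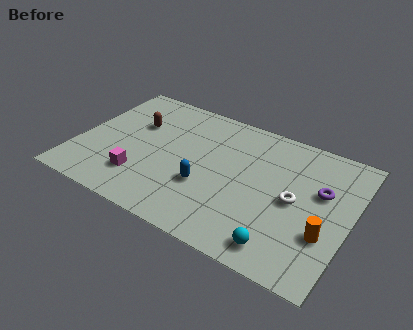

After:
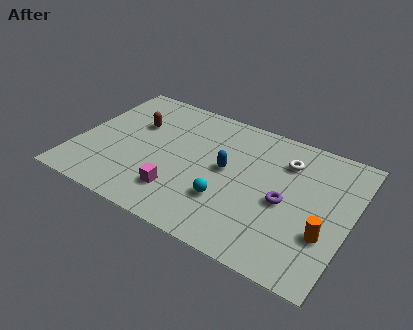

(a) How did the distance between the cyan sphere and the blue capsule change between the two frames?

-2.4

Before: roughly 4.3 units apart; after: 1.9. That's 2.4 units closer together.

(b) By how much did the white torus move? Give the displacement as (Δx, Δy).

(-0.7, 2.2)

The white torus was at about (10.4, 4.1) and moved to about (9.7, 6.3).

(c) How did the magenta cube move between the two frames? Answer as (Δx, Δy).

(1.9, -0.1)

The magenta cube started near (3.3, 2.1) and ended near (5.2, 2.0).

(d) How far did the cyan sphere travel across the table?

3.1

The cyan sphere was near (10.2, 1.2) before and (7.4, 2.6) after, so it travelled √(2.8² + 1.4²) ≈ 3.1 units.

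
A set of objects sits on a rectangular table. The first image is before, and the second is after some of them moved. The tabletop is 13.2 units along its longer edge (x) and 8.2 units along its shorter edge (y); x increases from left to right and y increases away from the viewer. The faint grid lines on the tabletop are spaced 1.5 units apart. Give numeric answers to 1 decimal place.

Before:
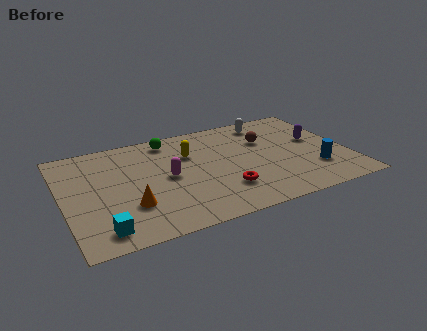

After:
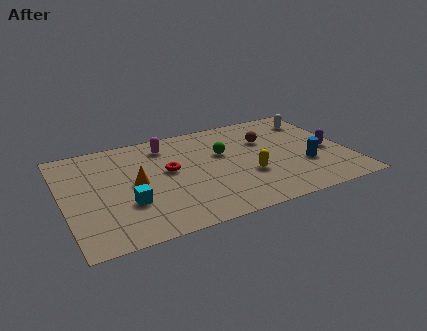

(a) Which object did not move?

the brown sphere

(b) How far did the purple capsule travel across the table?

1.2

The purple capsule was near (11.9, 4.7) before and (12.3, 3.6) after, so it travelled √(0.4² + 1.1²) ≈ 1.2 units.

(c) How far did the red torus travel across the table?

3.3

From (7.2, 2.2) to (4.9, 4.6), the red torus covered √(2.3² + 2.4²) ≈ 3.3 units.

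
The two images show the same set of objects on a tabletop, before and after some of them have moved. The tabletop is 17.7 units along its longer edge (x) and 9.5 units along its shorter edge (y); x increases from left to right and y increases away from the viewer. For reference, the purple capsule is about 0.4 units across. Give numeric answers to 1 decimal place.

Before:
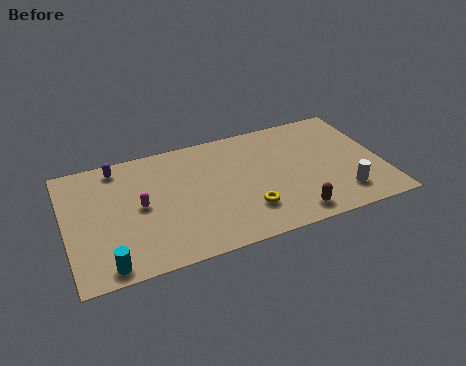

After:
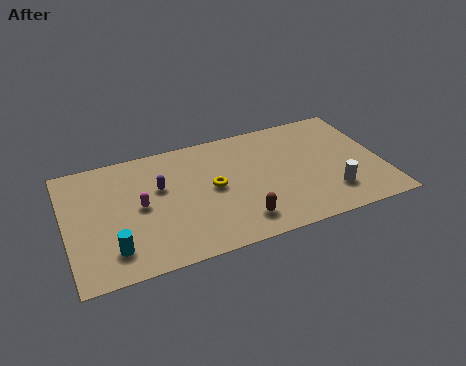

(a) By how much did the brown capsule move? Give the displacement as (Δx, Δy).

(-2.9, 0.5)

From the two frames, the brown capsule sits at roughly (12.3, 1.3) before and (9.4, 1.8) after.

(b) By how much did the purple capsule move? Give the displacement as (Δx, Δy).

(2.2, -2.4)

The purple capsule started near (3.1, 8.3) and ended near (5.3, 5.9).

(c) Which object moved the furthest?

the purple capsule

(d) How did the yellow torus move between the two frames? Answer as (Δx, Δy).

(-1.7, 2.4)

The yellow torus started near (9.9, 2.5) and ended near (8.2, 4.9).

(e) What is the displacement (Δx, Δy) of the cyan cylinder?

(0.4, 1.0)

The cyan cylinder was at about (2.0, 1.0) and moved to about (2.4, 2.0).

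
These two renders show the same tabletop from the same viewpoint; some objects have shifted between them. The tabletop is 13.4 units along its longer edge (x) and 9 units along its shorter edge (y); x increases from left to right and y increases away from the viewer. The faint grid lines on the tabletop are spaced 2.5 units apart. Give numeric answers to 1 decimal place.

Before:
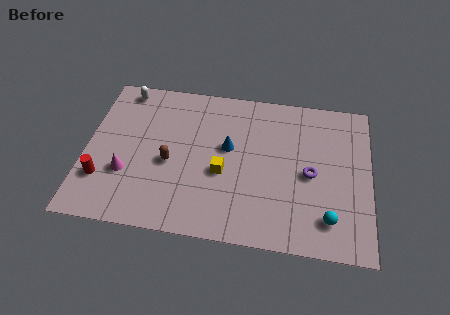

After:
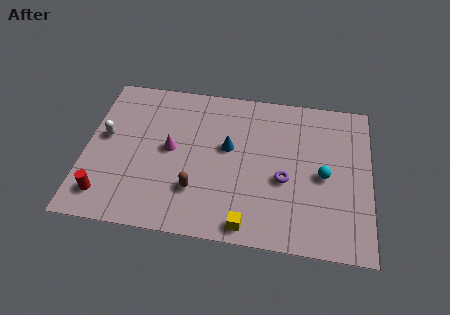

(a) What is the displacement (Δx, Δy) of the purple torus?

(-1.2, -0.5)

From the two frames, the purple torus sits at roughly (10.6, 4.2) before and (9.4, 3.7) after.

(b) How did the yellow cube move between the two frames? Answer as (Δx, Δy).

(1.3, -2.8)

From the two frames, the yellow cube sits at roughly (6.5, 3.7) before and (7.8, 0.9) after.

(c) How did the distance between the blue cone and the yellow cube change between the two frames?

+2.9

They were about 1.5 units apart before and 4.4 after — 2.9 units further apart.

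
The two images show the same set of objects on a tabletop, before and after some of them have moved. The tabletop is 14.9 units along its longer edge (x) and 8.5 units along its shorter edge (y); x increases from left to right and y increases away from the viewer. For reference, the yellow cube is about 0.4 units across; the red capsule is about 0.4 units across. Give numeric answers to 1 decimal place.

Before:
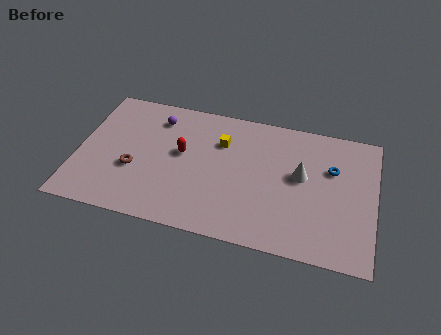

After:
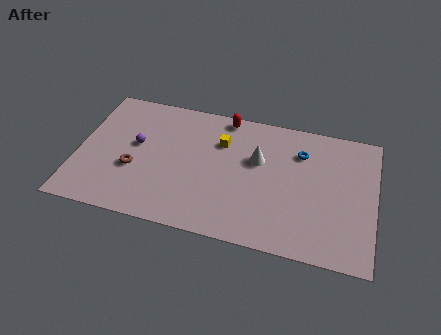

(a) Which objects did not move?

the yellow cube and the brown torus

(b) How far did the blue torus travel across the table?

1.7

From (12.7, 5.6) to (11.1, 6.3), the blue torus covered √(1.6² + 0.7²) ≈ 1.7 units.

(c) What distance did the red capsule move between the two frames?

3.5

The red capsule moved from about (5.2, 4.8) to (7.2, 7.7), a distance of √(2.0² + 2.9²) ≈ 3.5.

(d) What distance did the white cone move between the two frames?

2.3

From (11.2, 4.8) to (9.0, 5.3), the white cone covered √(2.2² + 0.5²) ≈ 2.3 units.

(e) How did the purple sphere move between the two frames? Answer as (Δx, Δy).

(-0.9, -2.0)

From the two frames, the purple sphere sits at roughly (3.8, 6.8) before and (2.9, 4.8) after.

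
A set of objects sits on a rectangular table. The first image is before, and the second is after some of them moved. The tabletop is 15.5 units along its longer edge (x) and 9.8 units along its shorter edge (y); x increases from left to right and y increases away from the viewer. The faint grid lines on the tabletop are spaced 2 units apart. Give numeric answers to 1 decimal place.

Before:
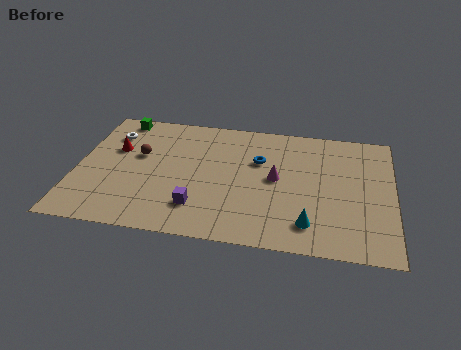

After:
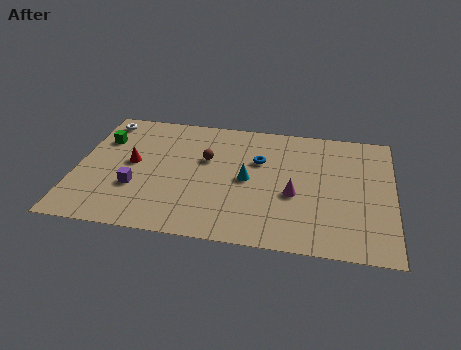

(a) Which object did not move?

the blue torus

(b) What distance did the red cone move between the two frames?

1.3

The red cone was near (1.8, 6.2) before and (2.7, 5.2) after, so it travelled √(0.9² + 1.0²) ≈ 1.3 units.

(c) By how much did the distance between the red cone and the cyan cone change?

-4.9

Before: roughly 10.6 units apart; after: 5.7. That's 4.9 units closer together.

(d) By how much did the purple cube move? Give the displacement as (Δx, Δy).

(-3.1, 1.0)

The purple cube was at about (6.1, 2.3) and moved to about (3.0, 3.3).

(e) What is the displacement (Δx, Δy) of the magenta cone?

(0.9, -1.1)

The magenta cone started near (9.8, 5.1) and ended near (10.7, 4.0).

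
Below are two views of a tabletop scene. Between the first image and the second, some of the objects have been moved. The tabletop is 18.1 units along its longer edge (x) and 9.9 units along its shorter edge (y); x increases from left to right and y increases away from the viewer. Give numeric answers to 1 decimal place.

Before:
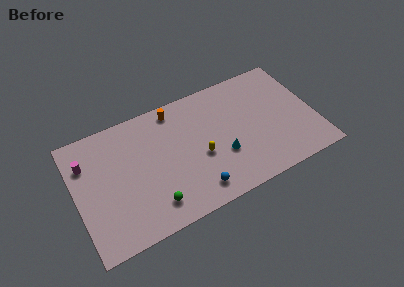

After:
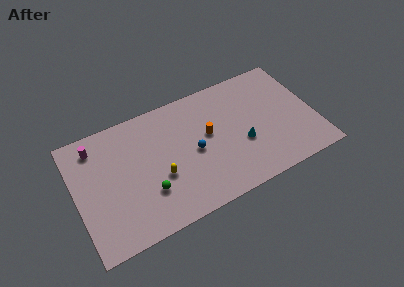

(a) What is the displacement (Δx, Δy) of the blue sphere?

(0.3, 3.1)

The blue sphere started near (8.6, 1.6) and ended near (8.9, 4.7).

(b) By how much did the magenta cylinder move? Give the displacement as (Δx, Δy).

(0.8, 1.0)

From the two frames, the magenta cylinder sits at roughly (1.0, 7.2) before and (1.8, 8.2) after.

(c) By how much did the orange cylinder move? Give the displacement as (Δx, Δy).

(2.2, -3.1)

The orange cylinder was at about (7.9, 8.7) and moved to about (10.1, 5.6).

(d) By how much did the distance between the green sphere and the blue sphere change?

+0.9

The distance was about 3.2 in the first image and 4.1 in the second, so they moved 0.9 units further apart.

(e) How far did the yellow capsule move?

3.1

The yellow capsule was near (9.3, 4.1) before and (6.2, 3.8) after, so it travelled √(3.1² + 0.3²) ≈ 3.1 units.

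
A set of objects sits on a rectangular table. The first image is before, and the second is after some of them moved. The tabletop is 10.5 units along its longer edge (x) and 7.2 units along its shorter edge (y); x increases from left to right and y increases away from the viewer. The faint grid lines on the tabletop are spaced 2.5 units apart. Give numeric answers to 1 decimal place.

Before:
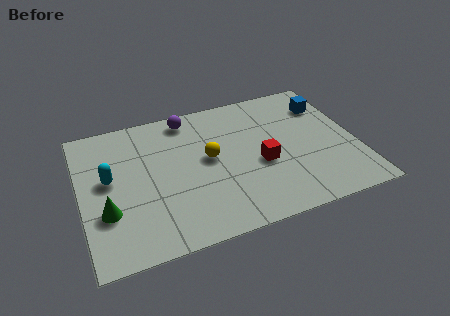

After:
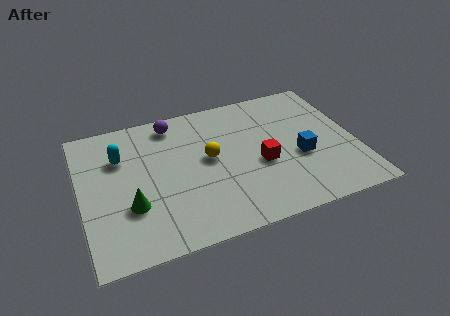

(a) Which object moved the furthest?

the blue cube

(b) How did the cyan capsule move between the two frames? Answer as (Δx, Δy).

(0.5, 1.0)

From the two frames, the cyan capsule sits at roughly (1.1, 4.0) before and (1.6, 5.0) after.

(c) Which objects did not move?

the yellow sphere and the red cube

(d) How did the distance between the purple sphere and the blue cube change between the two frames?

+0.3

Before: roughly 5.4 units apart; after: 5.7. That's 0.3 units further apart.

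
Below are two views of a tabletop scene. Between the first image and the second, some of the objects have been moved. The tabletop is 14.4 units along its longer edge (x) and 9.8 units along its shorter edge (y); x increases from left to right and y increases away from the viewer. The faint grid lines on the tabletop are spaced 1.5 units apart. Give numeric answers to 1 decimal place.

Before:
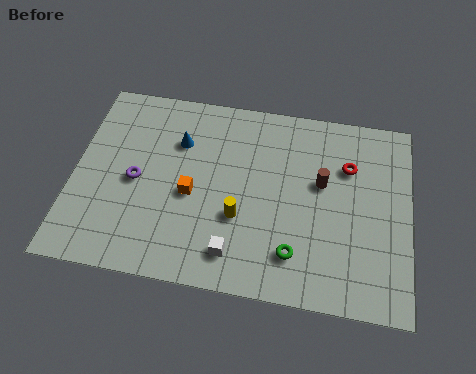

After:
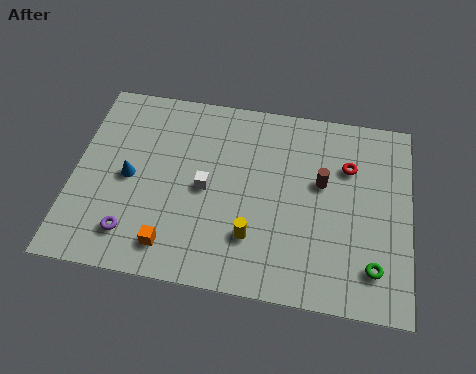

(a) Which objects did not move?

the red torus and the brown cylinder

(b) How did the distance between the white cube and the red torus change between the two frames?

-0.5

They were about 6.9 units apart before and 6.4 after — 0.5 units closer together.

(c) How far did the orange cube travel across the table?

2.8

From (5.1, 4.3) to (4.4, 1.6), the orange cube covered √(0.7² + 2.7²) ≈ 2.8 units.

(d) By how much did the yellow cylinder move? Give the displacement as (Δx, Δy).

(0.6, -0.9)

From the two frames, the yellow cylinder sits at roughly (7.2, 3.5) before and (7.8, 2.6) after.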